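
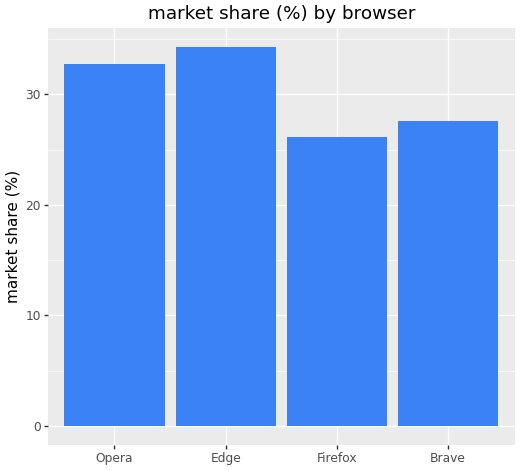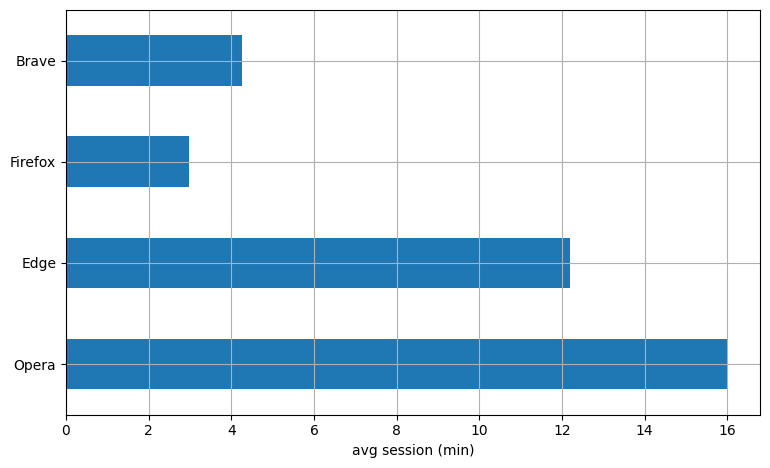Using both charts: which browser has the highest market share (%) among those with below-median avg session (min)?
Brave

Chart 2 median avg session (min) ≈ 8; below-median browsers: Firefox, Brave. Among those, Brave has the highest market share (%) (≈ 30).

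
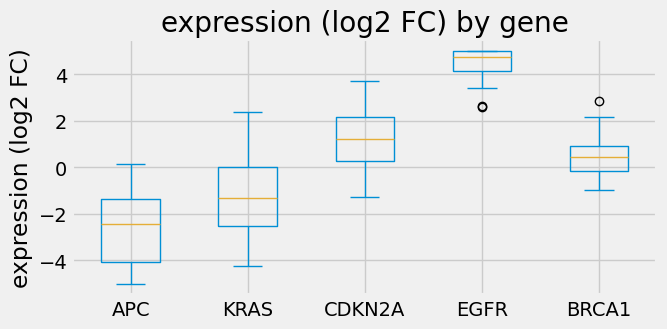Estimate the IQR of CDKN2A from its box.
≈ 2

Q3 ≈ 2, Q1 ≈ 0; IQR ≈ 2.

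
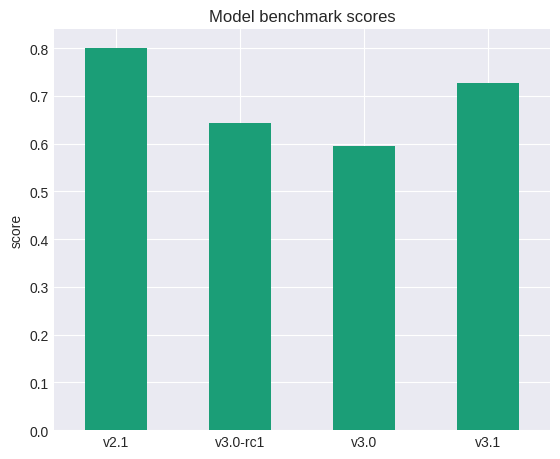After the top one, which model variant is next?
Top 3: v2.1 ≈ 0.8, v3.1 ≈ 0.7, v3.0-rc1 ≈ 0.6.

v3.1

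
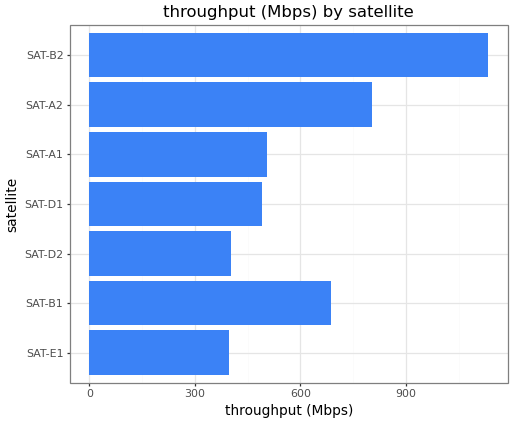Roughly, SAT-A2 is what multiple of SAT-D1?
SAT-A2 ≈ 800, SAT-D1 ≈ 500; 800/500 ≈ 1.6.

≈ 1.6×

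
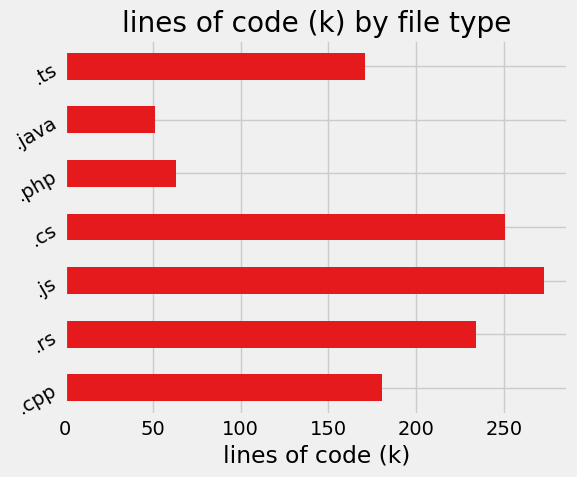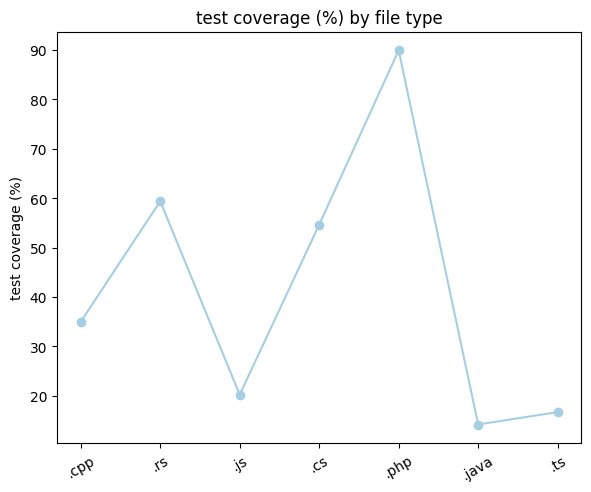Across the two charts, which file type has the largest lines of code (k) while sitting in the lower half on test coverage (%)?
.js

Chart 2 median test coverage (%) ≈ 30; below-median file types: .js, .java, .ts. Among those, .js has the highest lines of code (k) (≈ 250).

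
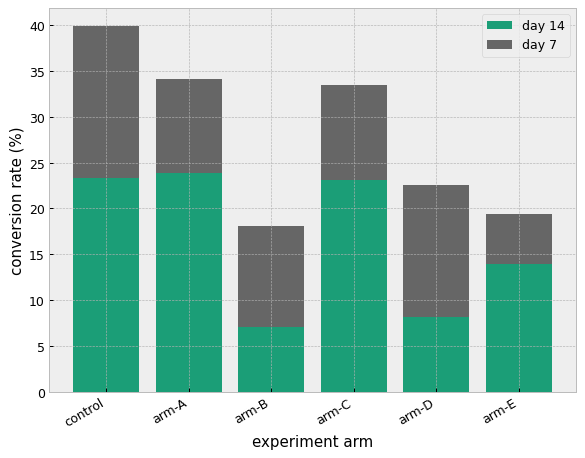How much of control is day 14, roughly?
≈ 25

day 14 top ≈ 25, bottom ≈ 0; segment ≈ 25.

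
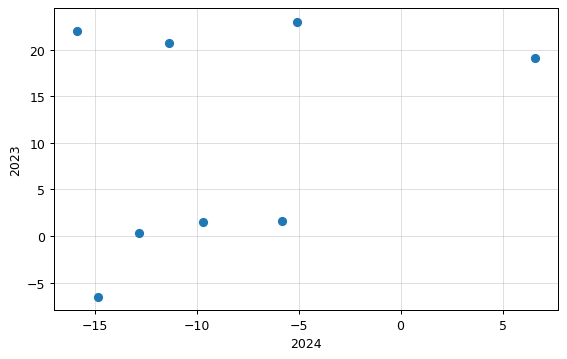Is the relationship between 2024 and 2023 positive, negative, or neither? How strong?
positive, weak

Points are positively correlated; weak (|r| ≈ 0.3).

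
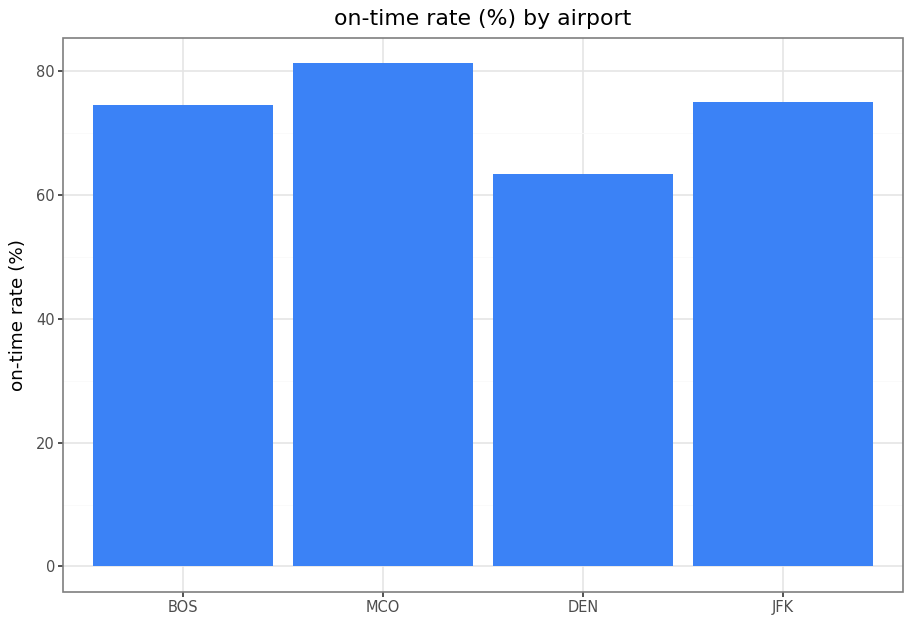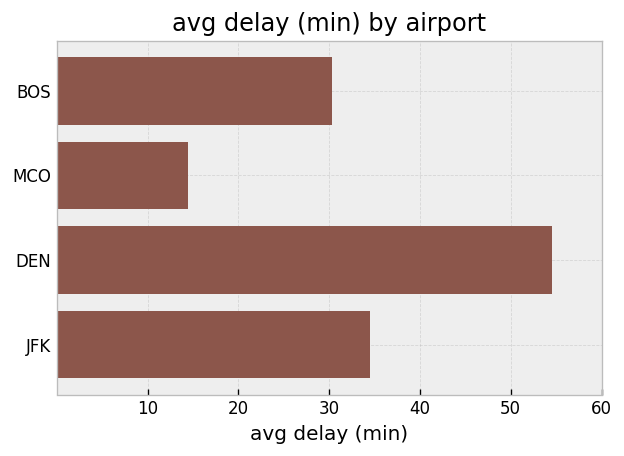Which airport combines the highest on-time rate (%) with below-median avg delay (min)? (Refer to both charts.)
MCO

Chart 2 median avg delay (min) ≈ 30; below-median airports: BOS, MCO. Among those, MCO has the highest on-time rate (%) (≈ 80).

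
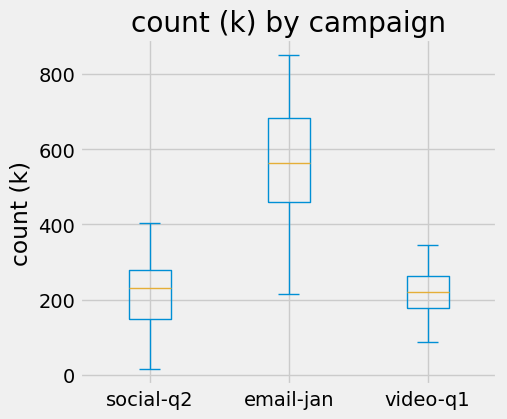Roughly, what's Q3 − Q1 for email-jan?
Q3 ≈ 700, Q1 ≈ 450; IQR ≈ 250.

≈ 250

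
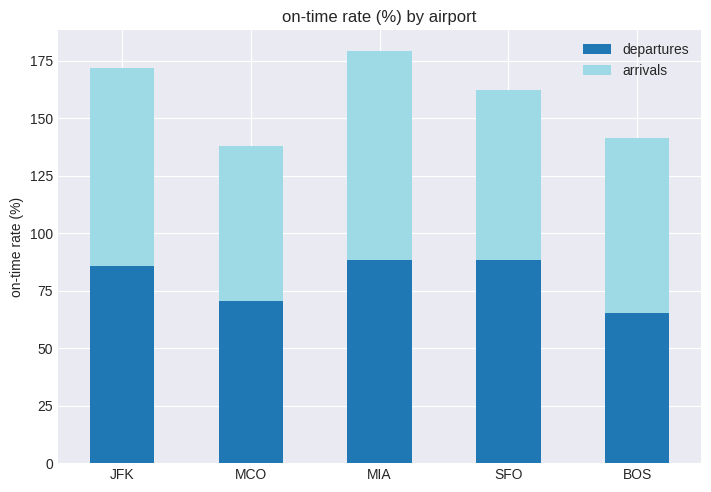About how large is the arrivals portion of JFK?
arrivals top ≈ 180, bottom ≈ 80; segment ≈ 100.

≈ 100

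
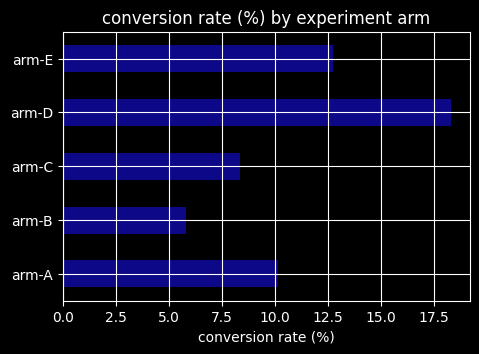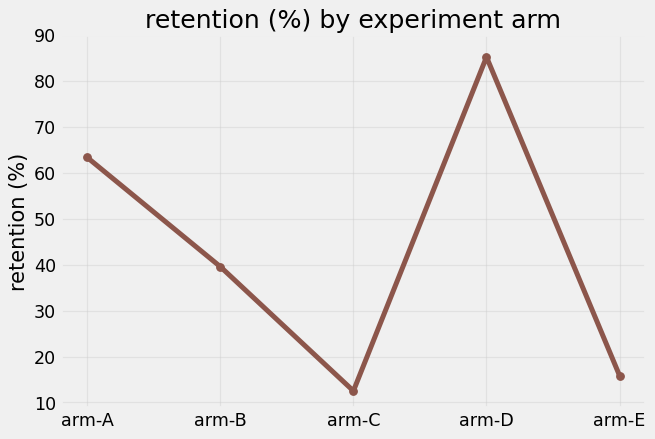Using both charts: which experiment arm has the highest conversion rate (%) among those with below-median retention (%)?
arm-E

Chart 2 median retention (%) ≈ 40; below-median experiment arms: arm-C, arm-E. Among those, arm-E has the highest conversion rate (%) (≈ 12).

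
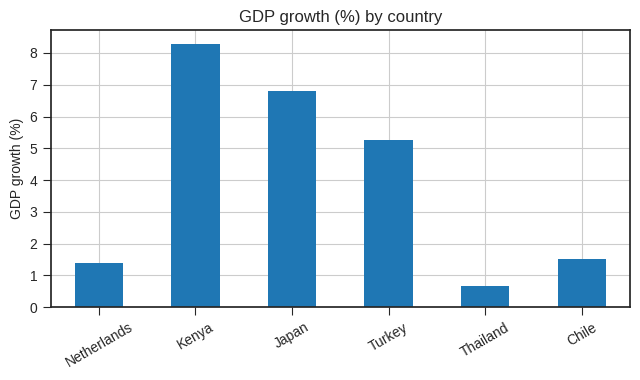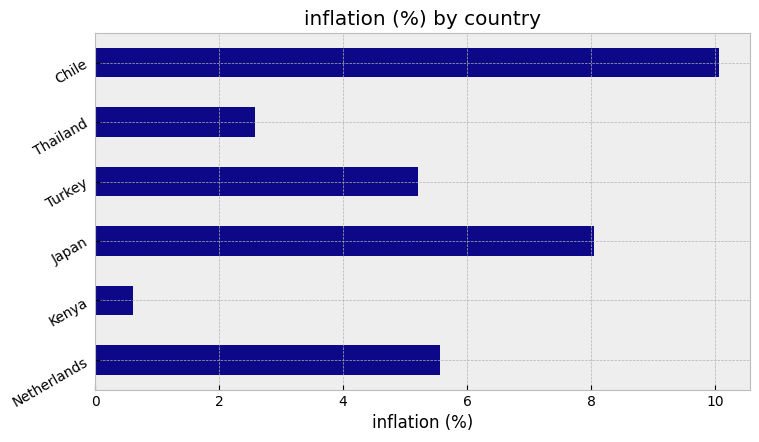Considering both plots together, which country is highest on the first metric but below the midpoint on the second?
Chart 2 median inflation (%) ≈ 5; below-median countries: Kenya, Turkey, Thailand. Among those, Kenya has the highest GDP growth (%) (≈ 8).

Kenya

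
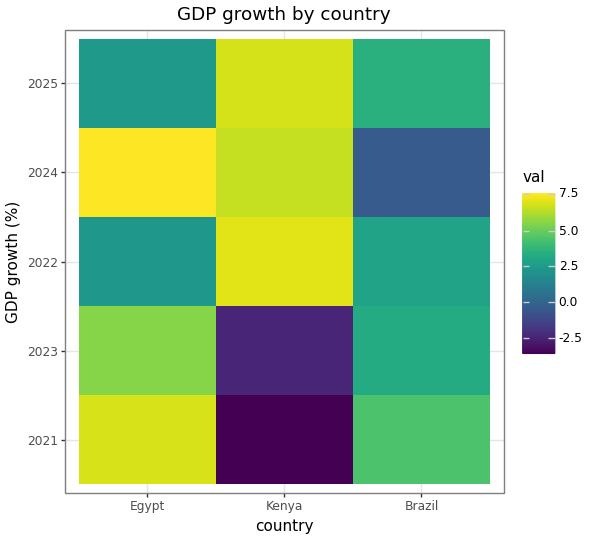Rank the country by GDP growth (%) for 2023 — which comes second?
Top 3 for 2023: Egypt ≈ 6, Brazil ≈ 3, Kenya ≈ -2.

Brazil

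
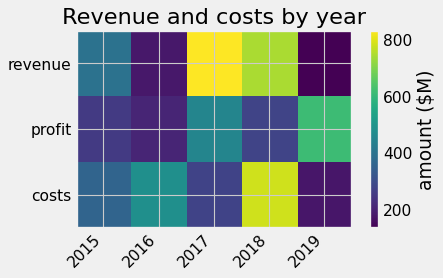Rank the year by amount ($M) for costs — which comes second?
2016

Top 3 for costs: 2018 ≈ 800, 2016 ≈ 500, 2015 ≈ 400.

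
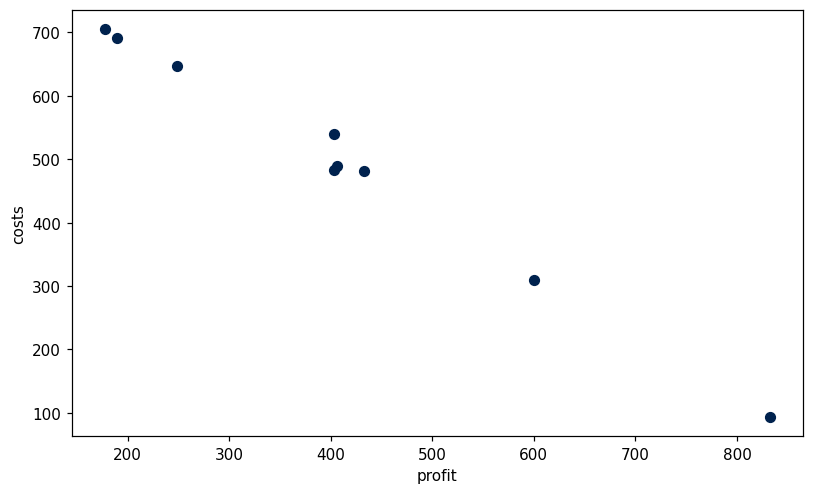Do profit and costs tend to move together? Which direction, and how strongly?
Points are negatively correlated; strong (|r| ≈ 1.0).

negative, strong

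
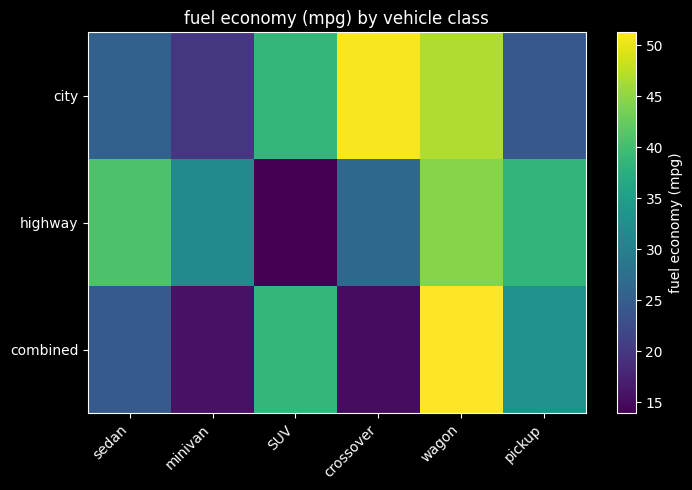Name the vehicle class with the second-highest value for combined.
Top 3 for combined: wagon ≈ 50, SUV ≈ 40, pickup ≈ 35.

SUV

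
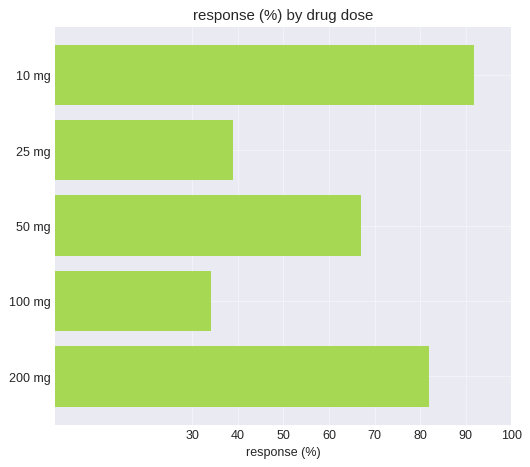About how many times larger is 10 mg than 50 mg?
≈ 1.29×

10 mg ≈ 90, 50 mg ≈ 70; 90/70 ≈ 1.29.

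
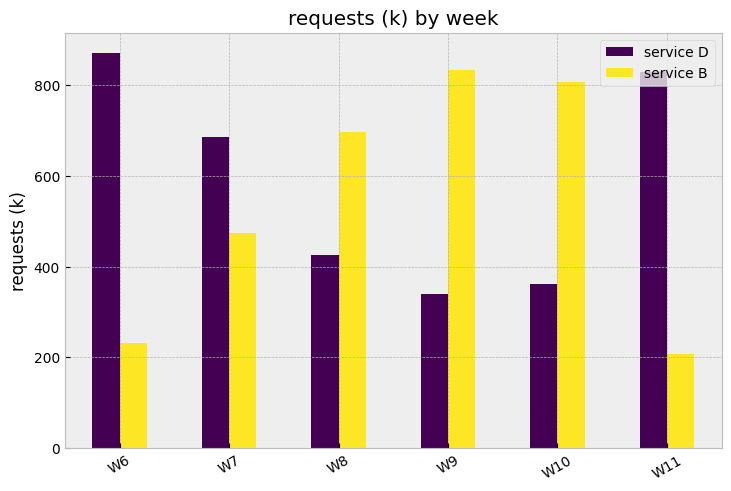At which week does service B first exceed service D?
W7: service B ≈ 500 vs service D ≈ 700 (not yet); W8: service B ≈ 700 vs service D ≈ 400 (first crossover).

W8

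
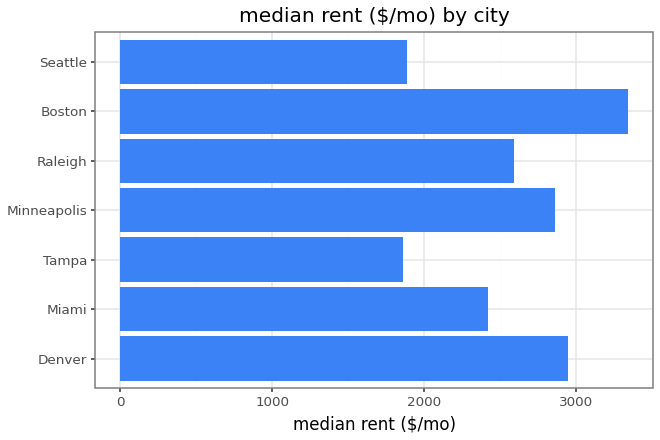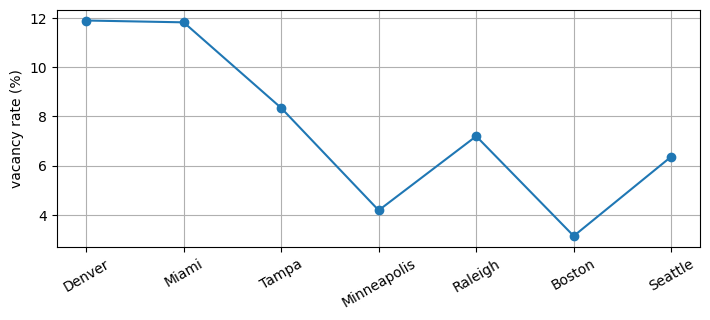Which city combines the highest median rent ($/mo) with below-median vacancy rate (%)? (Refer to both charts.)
Boston

Chart 2 median vacancy rate (%) ≈ 8; below-median cities: Minneapolis, Boston, Seattle. Among those, Boston has the highest median rent ($/mo) (≈ 3500).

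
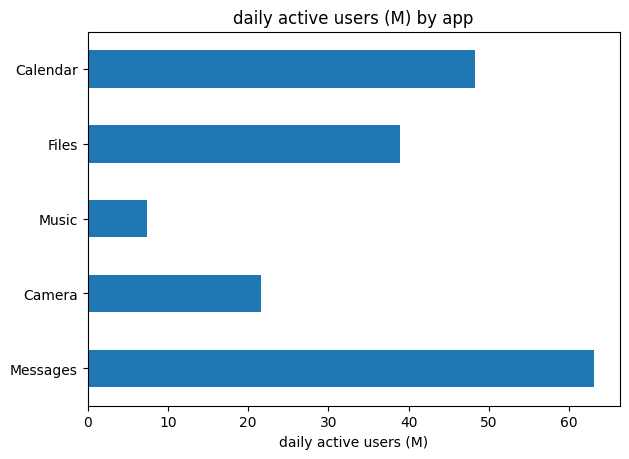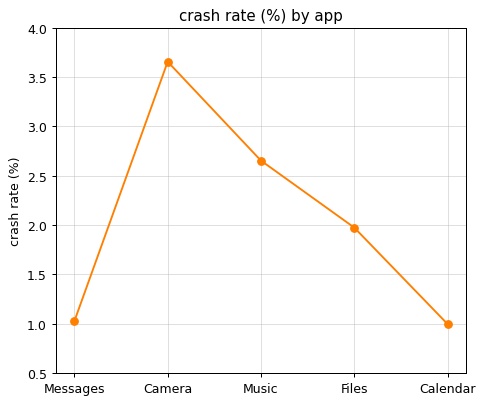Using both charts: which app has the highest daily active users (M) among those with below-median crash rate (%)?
Messages

Chart 2 median crash rate (%) ≈ 2; below-median apps: Messages, Calendar. Among those, Messages has the highest daily active users (M) (≈ 60).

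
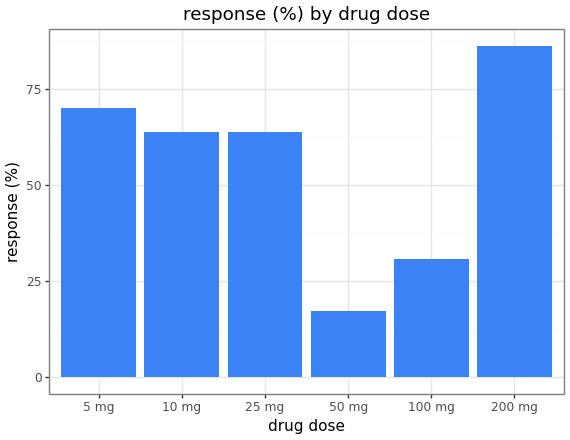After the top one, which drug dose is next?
Top 3: 200 mg ≈ 90, 5 mg ≈ 70, 25 mg ≈ 60.

5 mg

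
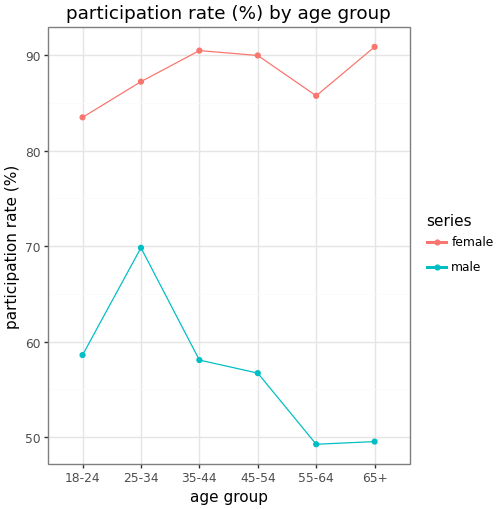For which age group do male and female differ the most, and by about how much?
65+: male ≈ 50, female ≈ 90 → gap ≈ 40. Next-largest (55-64) is only ≈ 35.

65+, ≈ 40 %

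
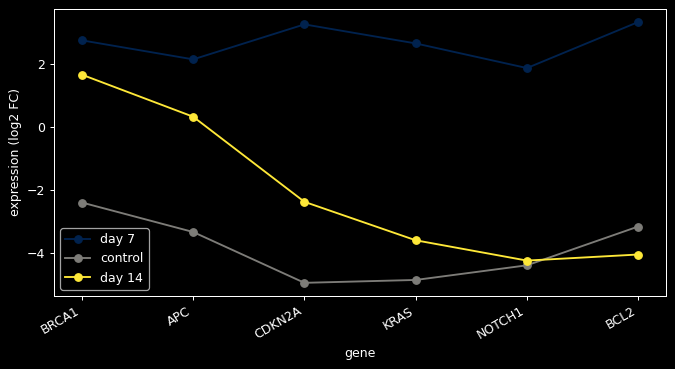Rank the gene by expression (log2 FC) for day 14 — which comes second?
APC

Top 3 for day 14: BRCA1 ≈ 2, APC ≈ 0, CDKN2A ≈ -2.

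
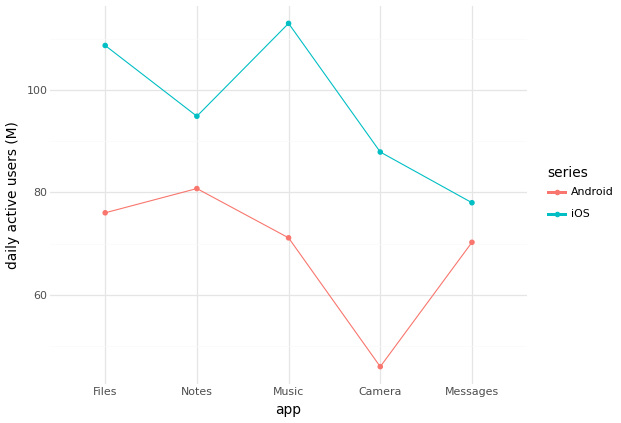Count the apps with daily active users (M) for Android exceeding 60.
Above 60: Files, Notes, Music, Messages.

4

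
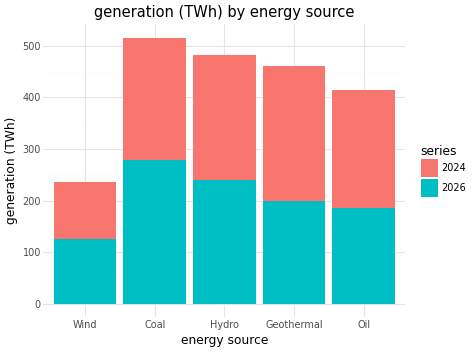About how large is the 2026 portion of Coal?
2026 top ≈ 300, bottom ≈ 0; segment ≈ 300.

≈ 300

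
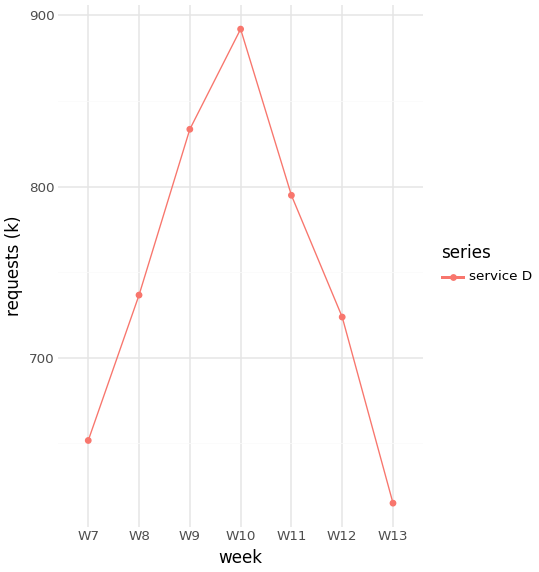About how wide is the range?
Max W10 ≈ 900, min W13 ≈ 625; range ≈ 275.

≈ 275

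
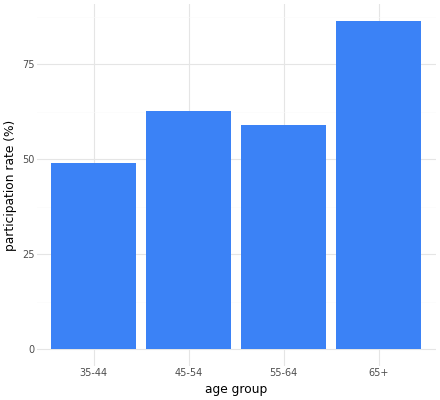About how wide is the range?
Max 65+ ≈ 90, min 35-44 ≈ 50; range ≈ 40.

≈ 40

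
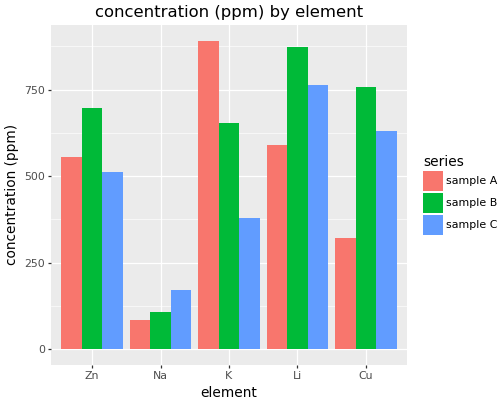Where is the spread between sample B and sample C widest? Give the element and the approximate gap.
K, ≈ 300 ppm

K: sample B ≈ 700, sample C ≈ 400 → gap ≈ 300. Next-largest (Zn) is only ≈ 200.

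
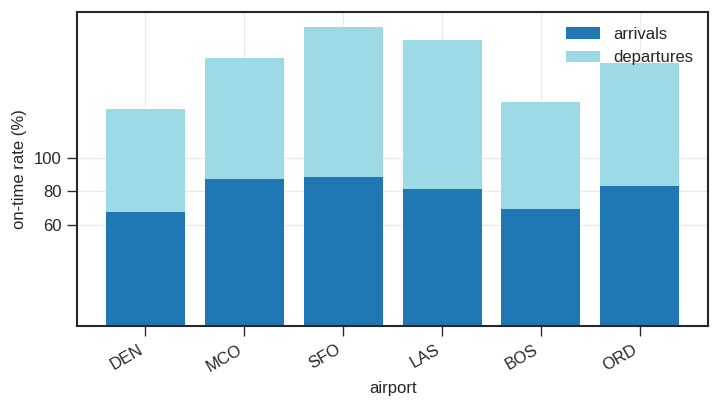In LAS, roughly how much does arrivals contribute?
≈ 80

arrivals top ≈ 80, bottom ≈ 0; segment ≈ 80.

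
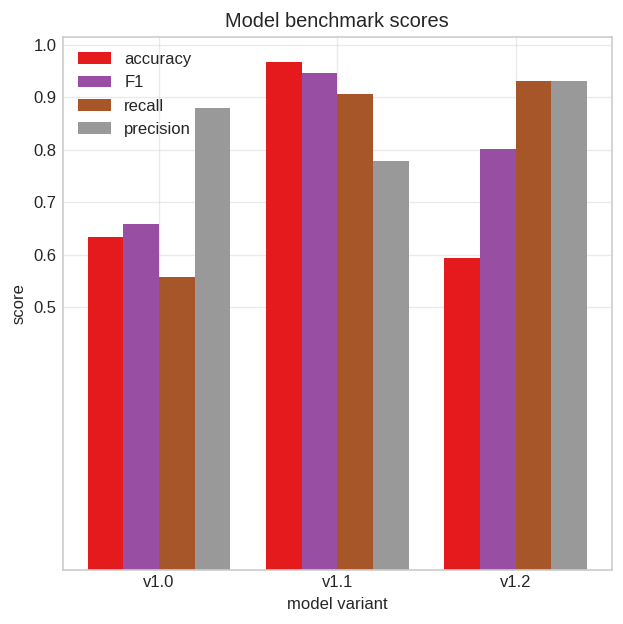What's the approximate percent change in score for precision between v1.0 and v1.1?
≈ -11.1%

v1.0 ≈ 0.9, v1.1 ≈ 0.8; (0.8 − 0.9) / 0.9 ≈ -11.1%.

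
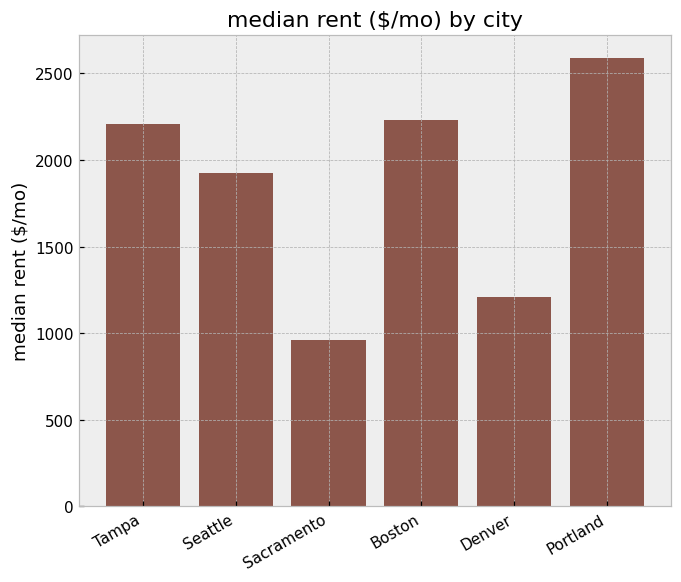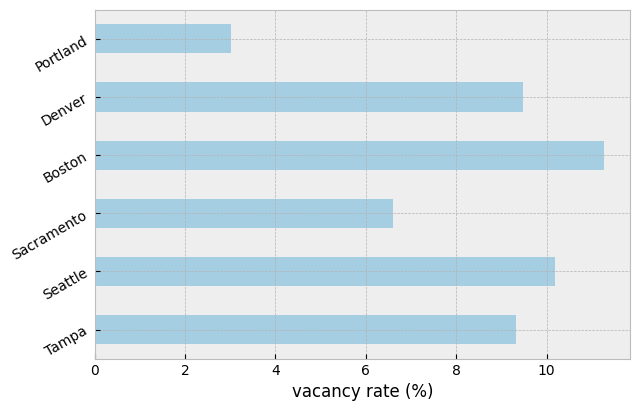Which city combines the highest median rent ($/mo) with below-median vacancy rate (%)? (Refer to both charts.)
Portland

Chart 2 median vacancy rate (%) ≈ 10; below-median cities: Tampa, Sacramento, Portland. Among those, Portland has the highest median rent ($/mo) (≈ 2500).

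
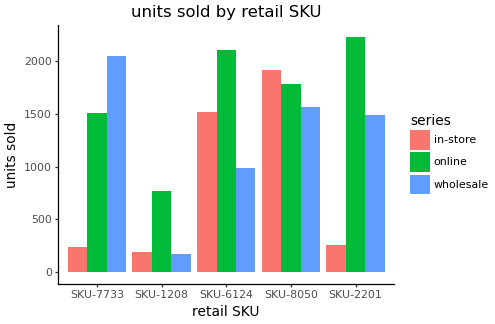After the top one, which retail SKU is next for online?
SKU-6124

Top 3 for online: SKU-2201 ≈ 2200, SKU-6124 ≈ 2000, SKU-8050 ≈ 1800.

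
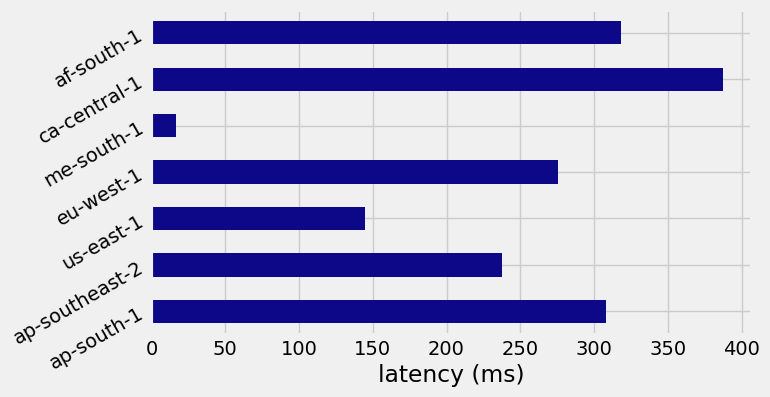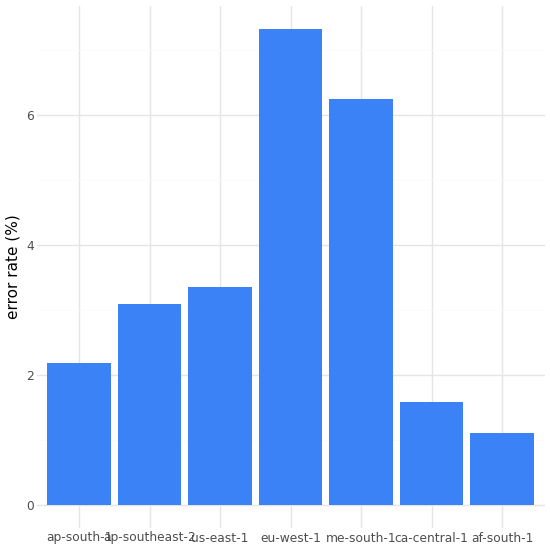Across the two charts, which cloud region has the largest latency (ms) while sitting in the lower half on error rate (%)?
Chart 2 median error rate (%) ≈ 3; below-median cloud regions: ap-south-1, ca-central-1, af-south-1. Among those, ca-central-1 has the highest latency (ms) (≈ 400).

ca-central-1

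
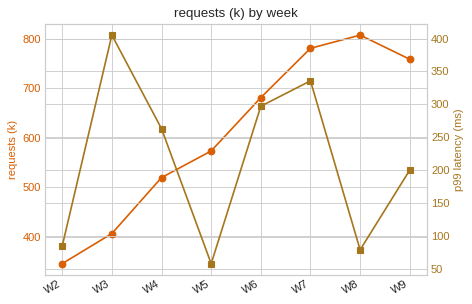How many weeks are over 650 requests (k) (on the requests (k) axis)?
4

Above 650: W6, W7, W8, W9.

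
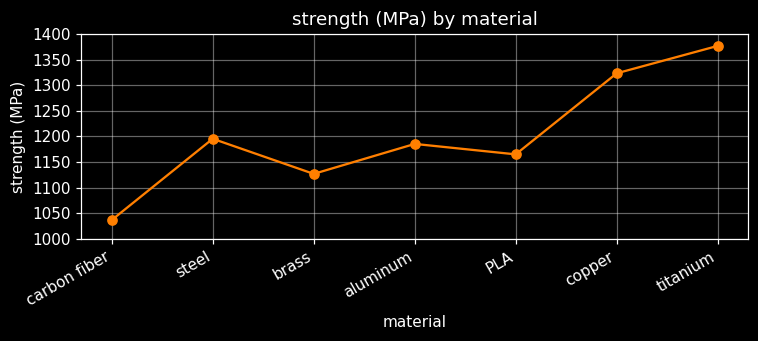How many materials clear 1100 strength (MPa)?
6

Above 1100: steel, brass, aluminum, PLA, copper, titanium.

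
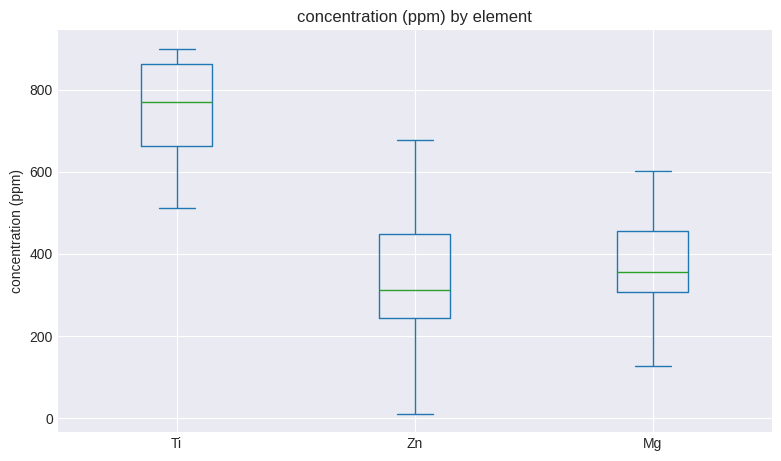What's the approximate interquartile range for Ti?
≈ 200

Q3 ≈ 850, Q1 ≈ 650; IQR ≈ 200.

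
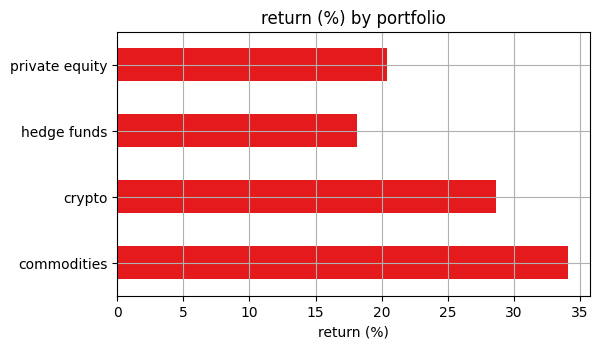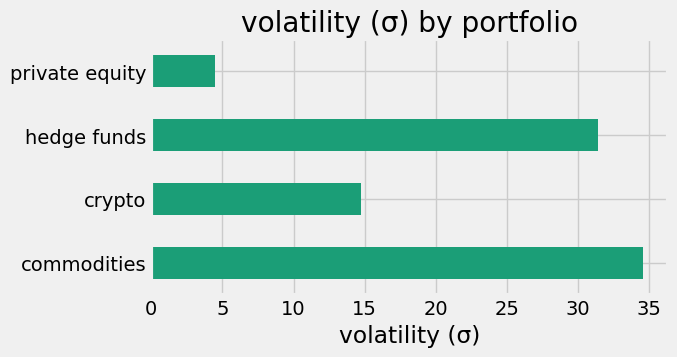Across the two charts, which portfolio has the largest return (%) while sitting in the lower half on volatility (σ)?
Chart 2 median volatility (σ) ≈ 25; below-median portfolios: crypto, private equity. Among those, crypto has the highest return (%) (≈ 30).

crypto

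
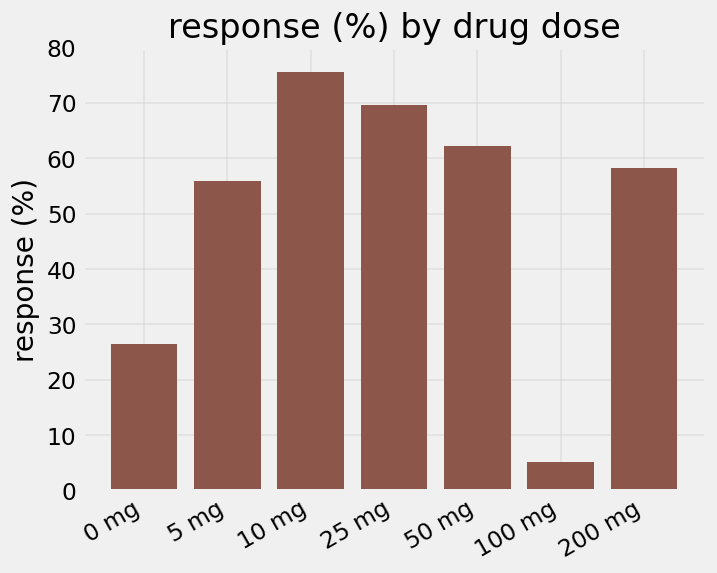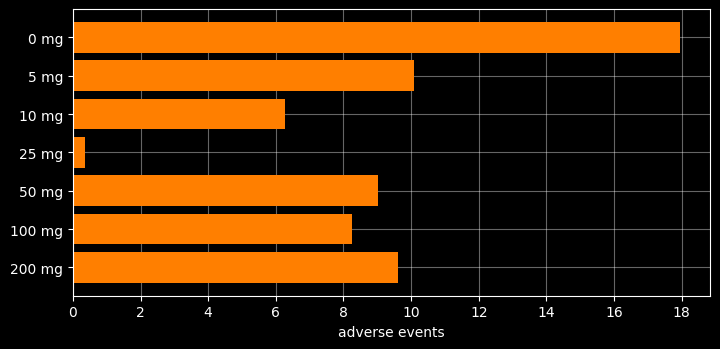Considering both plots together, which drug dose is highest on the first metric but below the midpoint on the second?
Chart 2 median adverse events ≈ 10; below-median drug doses: 10 mg, 25 mg, 100 mg. Among those, 10 mg has the highest response (%) (≈ 80).

10 mg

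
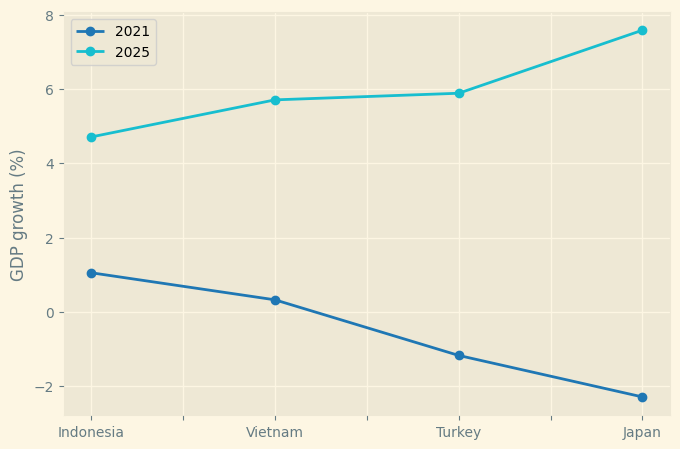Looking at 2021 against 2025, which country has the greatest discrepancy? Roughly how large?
Japan, ≈ 10 %

Japan: 2021 ≈ -2, 2025 ≈ 8 → gap ≈ 10. Next-largest (Turkey) is only ≈ 7.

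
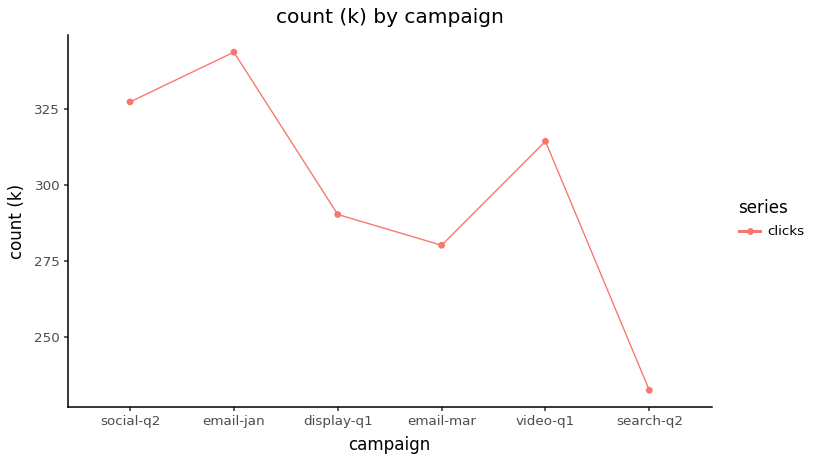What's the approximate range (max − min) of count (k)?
≈ 110

Max email-jan ≈ 340, min search-q2 ≈ 230; range ≈ 110.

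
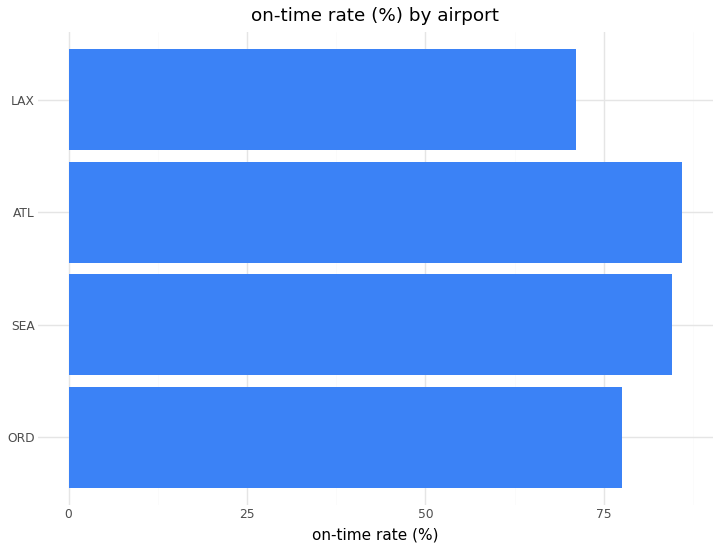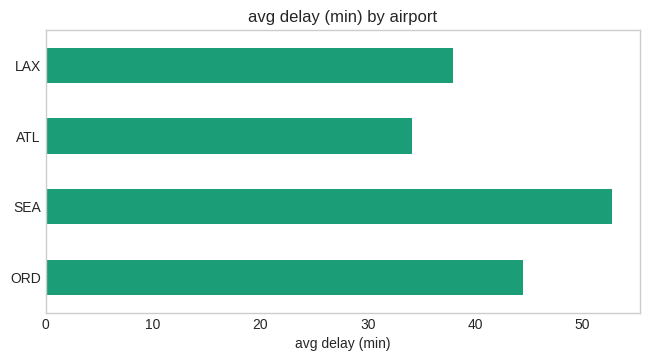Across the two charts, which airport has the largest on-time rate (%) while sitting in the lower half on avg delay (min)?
Chart 2 median avg delay (min) ≈ 40; below-median airports: ATL, LAX. Among those, ATL has the highest on-time rate (%) (≈ 90).

ATL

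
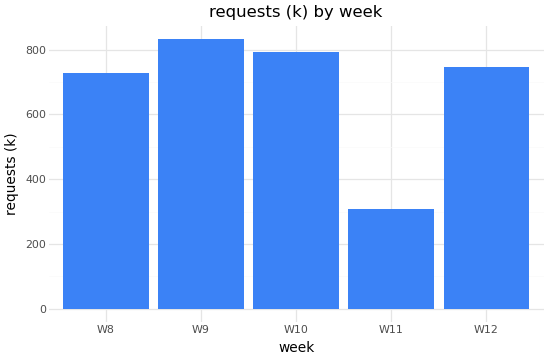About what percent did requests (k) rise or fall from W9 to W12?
W9 ≈ 800, W12 ≈ 700; (700 − 800) / 800 ≈ -12.5%.

≈ -12.5%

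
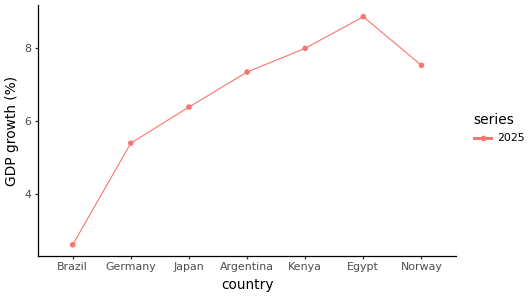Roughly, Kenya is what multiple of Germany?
Kenya ≈ 8, Germany ≈ 5; 8/5 ≈ 1.6.

≈ 1.6×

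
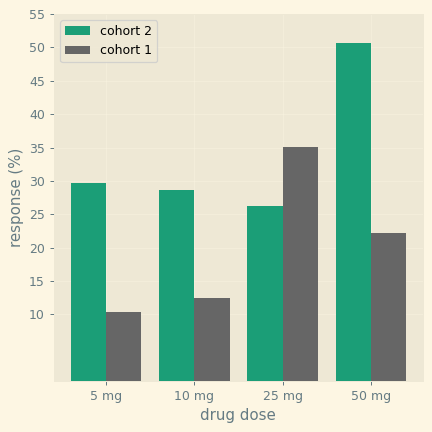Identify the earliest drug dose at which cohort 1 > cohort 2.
25 mg

10 mg: cohort 1 ≈ 10 vs cohort 2 ≈ 30 (not yet); 25 mg: cohort 1 ≈ 35 vs cohort 2 ≈ 25 (first crossover).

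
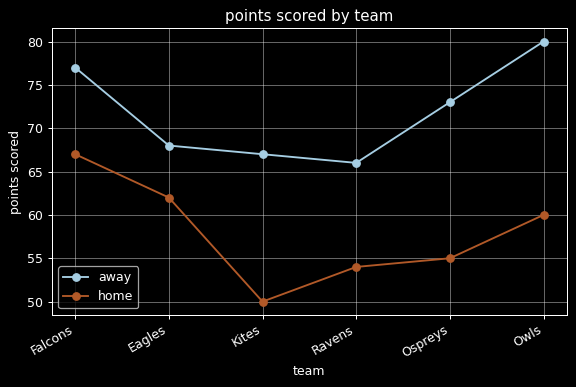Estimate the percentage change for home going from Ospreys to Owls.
Ospreys ≈ 55, Owls ≈ 60; (60 − 55) / 55 ≈ +9.1%.

≈ +9.1%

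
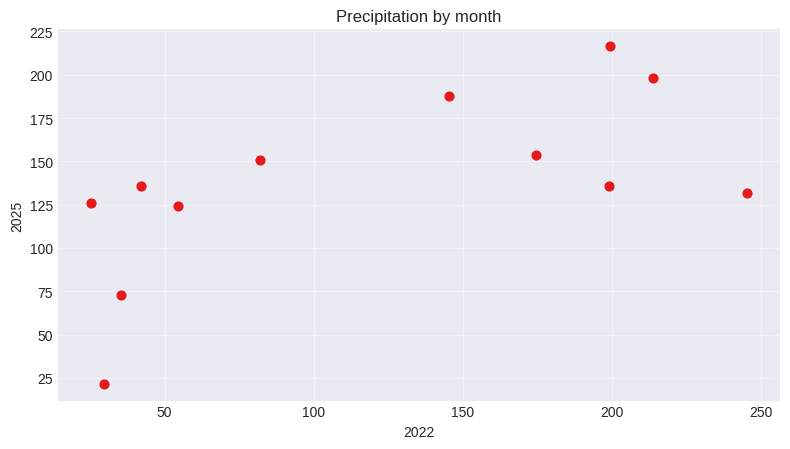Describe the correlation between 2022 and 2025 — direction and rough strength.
Points are positively correlated; moderate (|r| ≈ 0.6).

positive, moderate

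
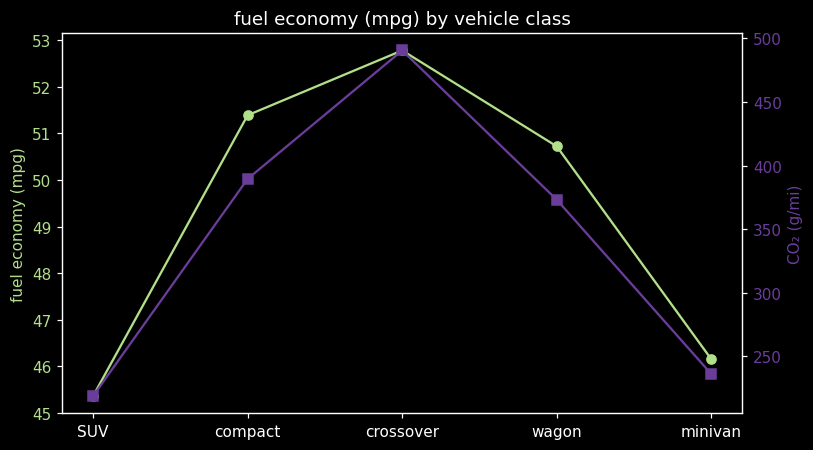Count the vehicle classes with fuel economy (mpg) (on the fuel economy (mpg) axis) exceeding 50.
3

Above 50: compact, crossover, wagon.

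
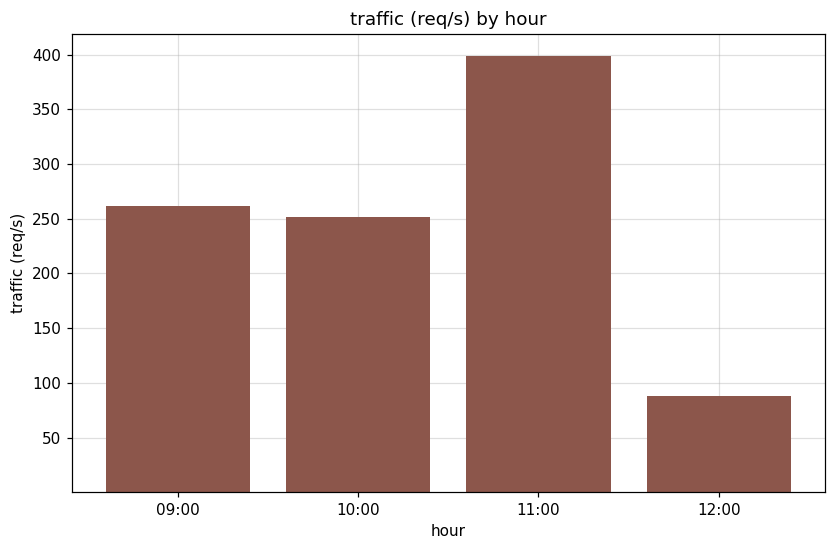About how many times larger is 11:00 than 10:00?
≈ 1.6×

11:00 ≈ 400, 10:00 ≈ 250; 400/250 ≈ 1.6.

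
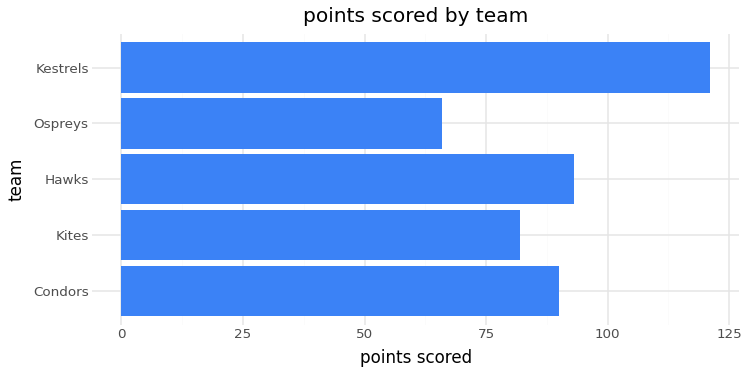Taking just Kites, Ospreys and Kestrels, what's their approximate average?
(80 + 60 + 120) / 3 ≈ 87.

≈ 87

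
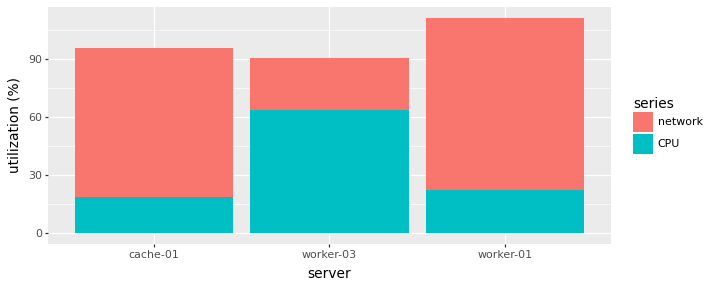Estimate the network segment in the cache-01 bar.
network top ≈ 100, bottom ≈ 20; segment ≈ 80.

≈ 80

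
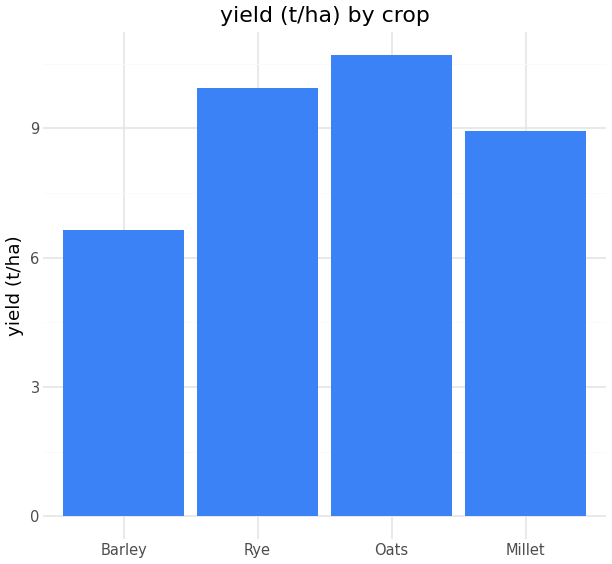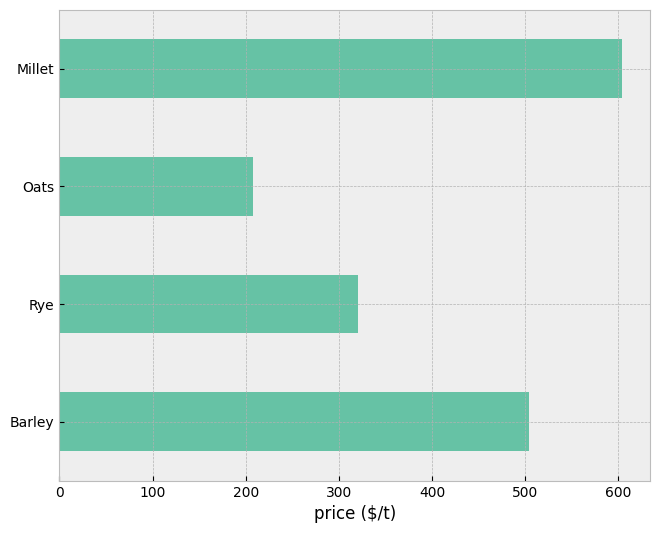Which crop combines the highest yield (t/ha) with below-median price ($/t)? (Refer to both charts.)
Oats

Chart 2 median price ($/t) ≈ 400; below-median crops: Rye, Oats. Among those, Oats has the highest yield (t/ha) (≈ 11).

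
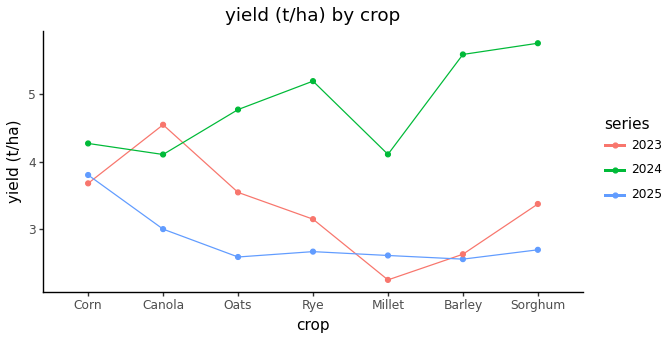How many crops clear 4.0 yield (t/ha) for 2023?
Above 4.0: Canola.

1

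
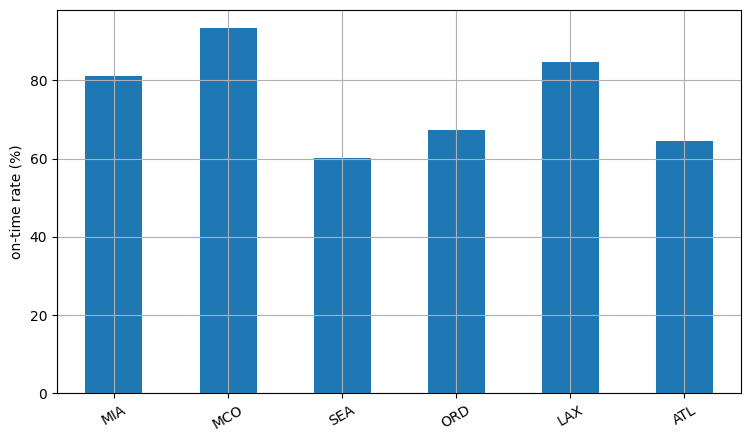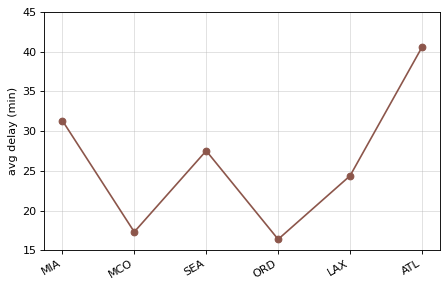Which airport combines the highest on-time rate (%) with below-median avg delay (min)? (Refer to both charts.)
Chart 2 median avg delay (min) ≈ 25; below-median airports: MCO, ORD, LAX. Among those, MCO has the highest on-time rate (%) (≈ 90).

MCO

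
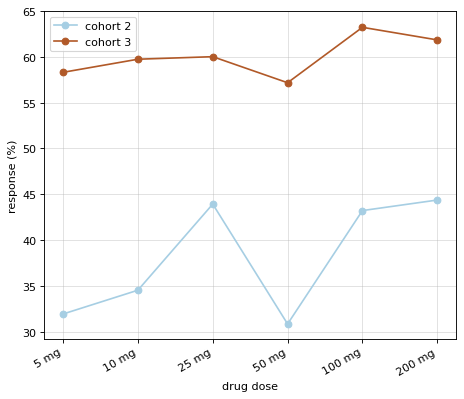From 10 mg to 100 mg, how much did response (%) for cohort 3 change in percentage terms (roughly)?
10 mg ≈ 60, 100 mg ≈ 65; (65 − 60) / 60 ≈ +8.3%.

≈ +8.3%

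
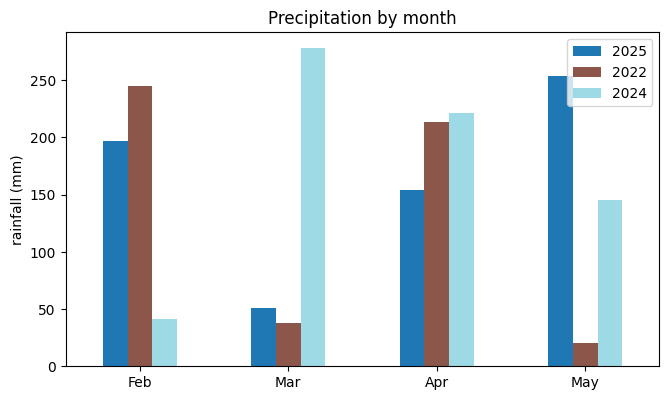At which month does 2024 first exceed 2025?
Feb: 2024 ≈ 50 vs 2025 ≈ 200 (not yet); Mar: 2024 ≈ 275 vs 2025 ≈ 50 (first crossover).

Mar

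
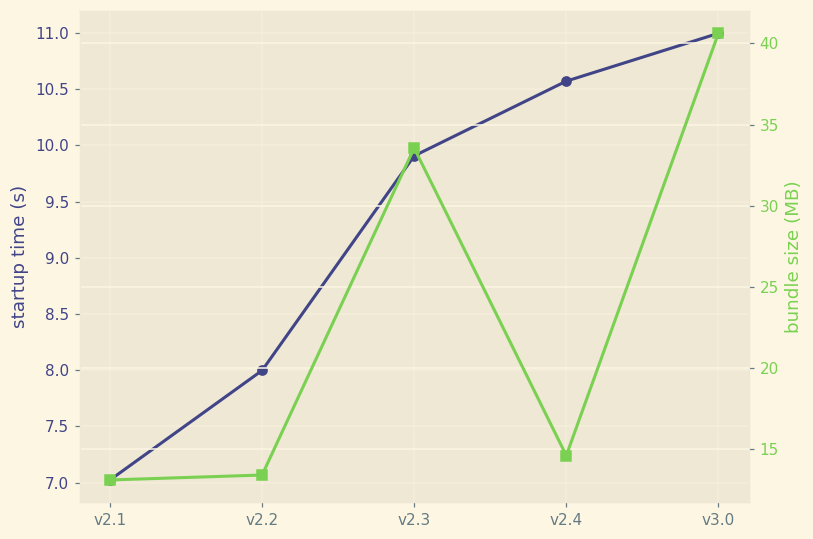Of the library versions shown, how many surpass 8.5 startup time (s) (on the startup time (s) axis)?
Above 8.5: v2.3, v2.4, v3.0.

3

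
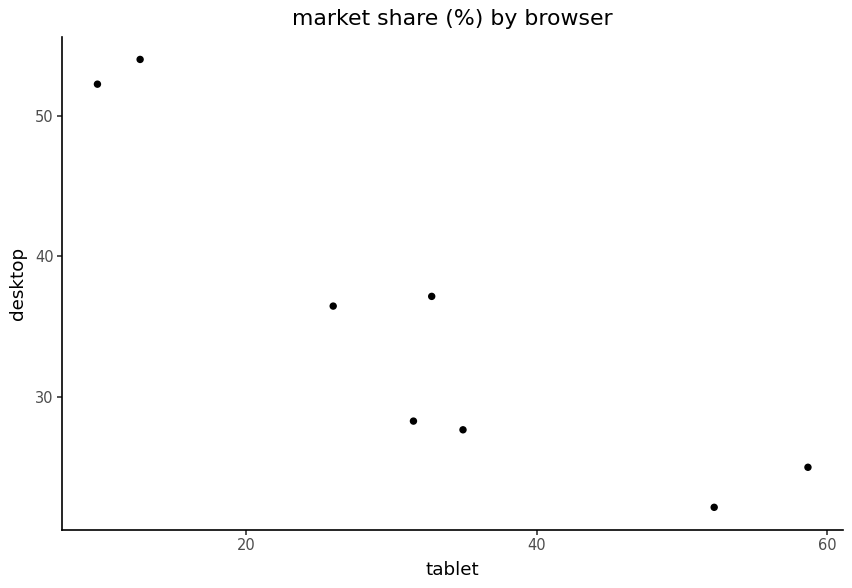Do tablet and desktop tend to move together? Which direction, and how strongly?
negative, strong

Points are negatively correlated; strong (|r| ≈ 0.9).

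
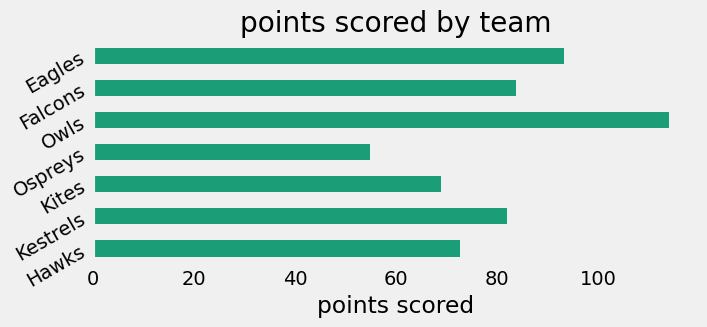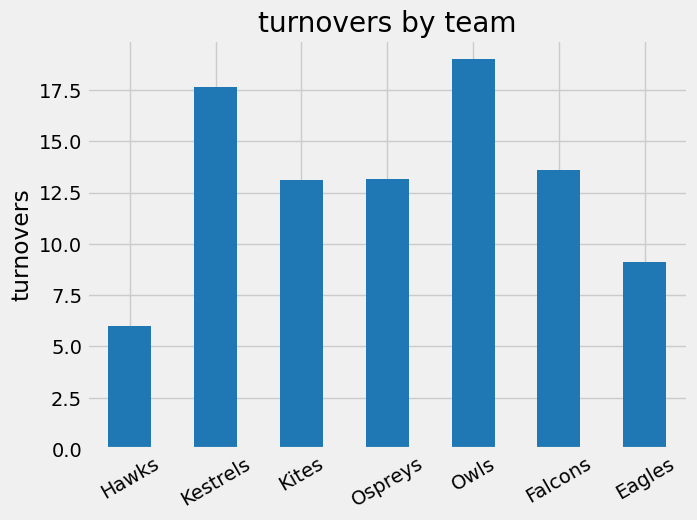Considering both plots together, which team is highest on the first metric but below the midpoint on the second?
Eagles

Chart 2 median turnovers ≈ 14; below-median teams: Hawks, Kites, Eagles. Among those, Eagles has the highest points scored (≈ 100).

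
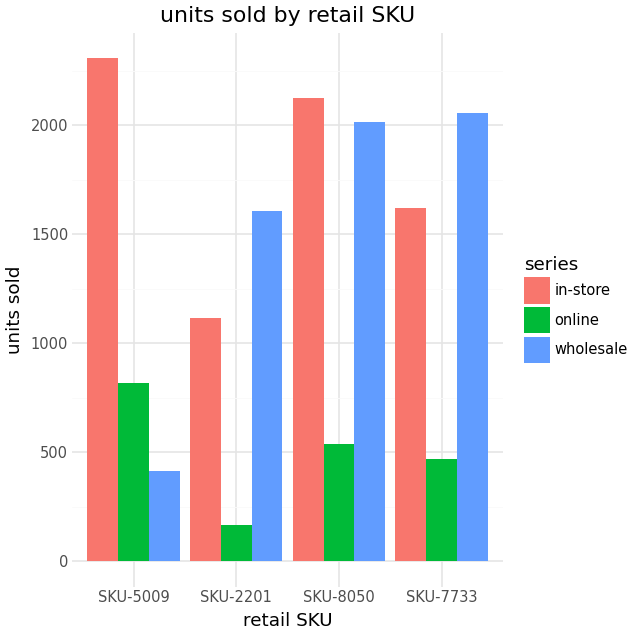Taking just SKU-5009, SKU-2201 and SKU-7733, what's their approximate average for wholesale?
(400 + 1600 + 2000) / 3 ≈ 1333.

≈ 1333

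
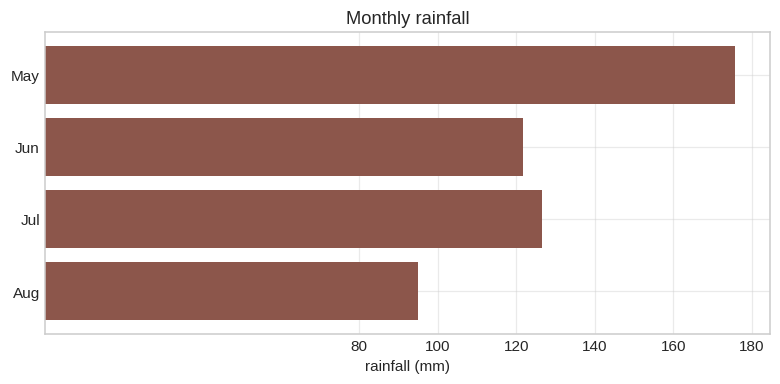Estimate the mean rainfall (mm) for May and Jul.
≈ 150

(180 + 120) / 2 ≈ 150.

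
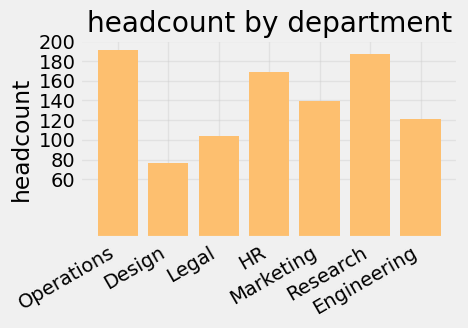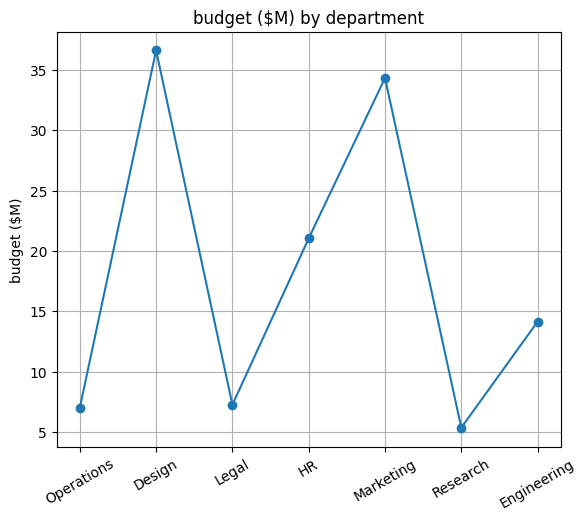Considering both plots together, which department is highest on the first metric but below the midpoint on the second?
Chart 2 median budget ($M) ≈ 15; below-median departments: Operations, Legal, Research. Among those, Operations has the highest headcount (≈ 200).

Operations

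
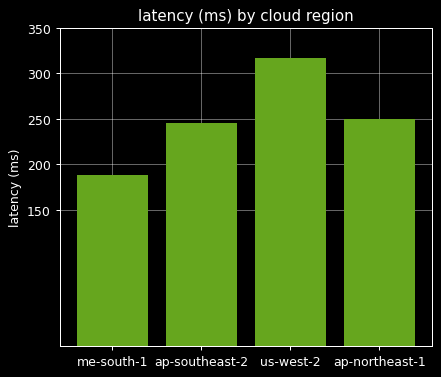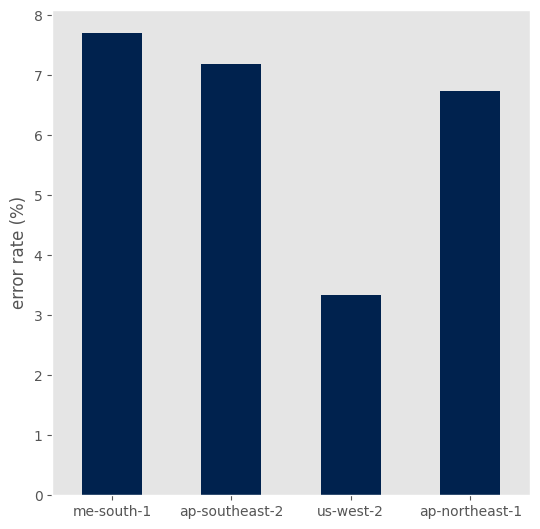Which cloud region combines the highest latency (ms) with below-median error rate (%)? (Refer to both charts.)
us-west-2

Chart 2 median error rate (%) ≈ 7; below-median cloud regions: us-west-2, ap-northeast-1. Among those, us-west-2 has the highest latency (ms) (≈ 300).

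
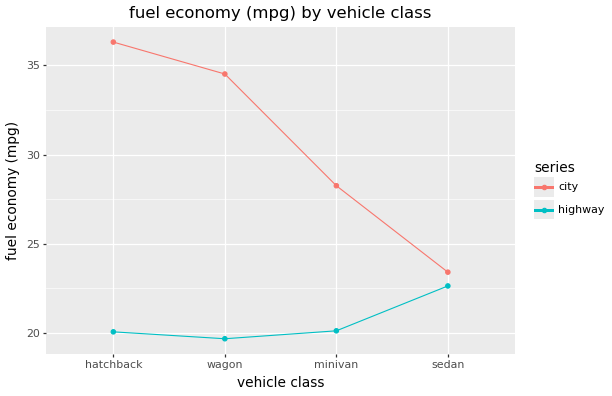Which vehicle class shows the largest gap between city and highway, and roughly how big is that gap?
hatchback, ≈ 16 mpg

hatchback: city ≈ 36, highway ≈ 20 → gap ≈ 16. Next-largest (wagon) is only ≈ 14.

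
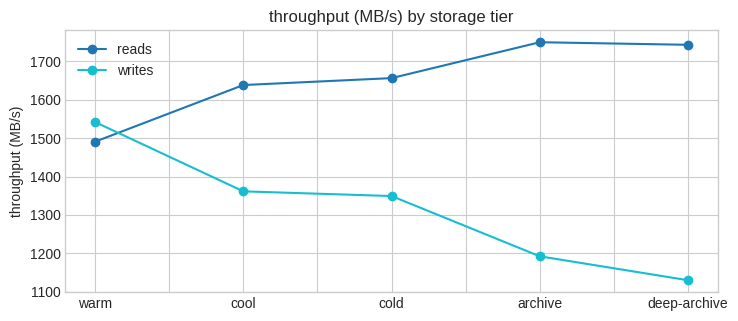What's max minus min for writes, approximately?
≈ 400

Max warm ≈ 1500, min deep-archive ≈ 1100; range ≈ 400.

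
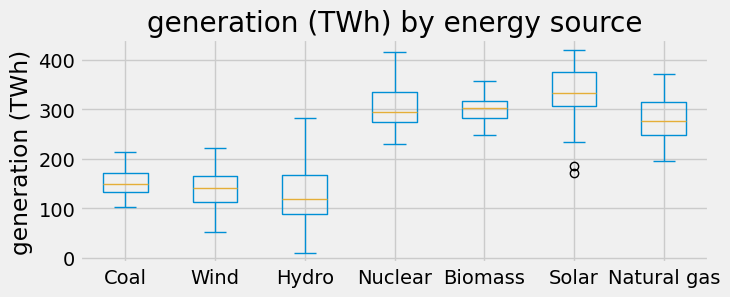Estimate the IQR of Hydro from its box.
≈ 80

Q3 ≈ 160, Q1 ≈ 80; IQR ≈ 80.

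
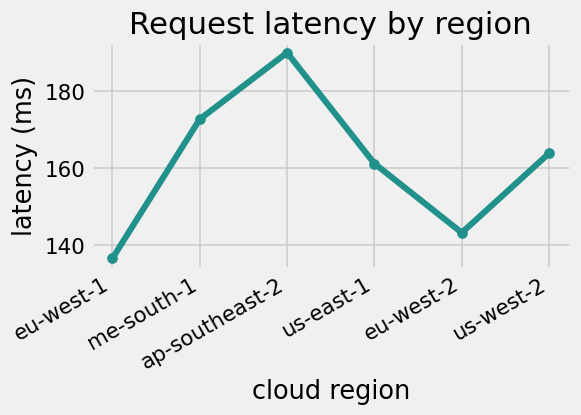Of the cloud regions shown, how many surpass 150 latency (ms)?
4

Above 150: me-south-1, ap-southeast-2, us-east-1, us-west-2.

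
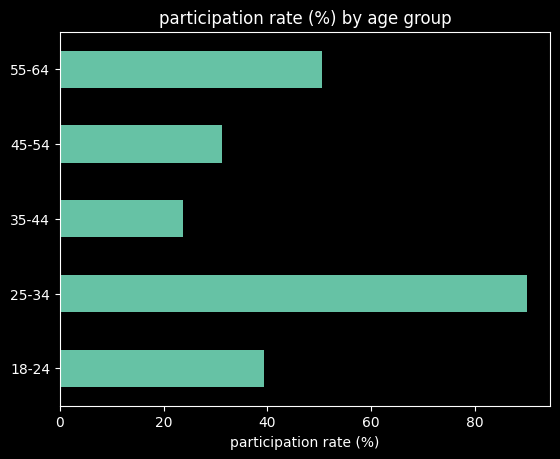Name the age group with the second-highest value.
55-64

Top 3: 25-34 ≈ 90, 55-64 ≈ 50, 18-24 ≈ 40.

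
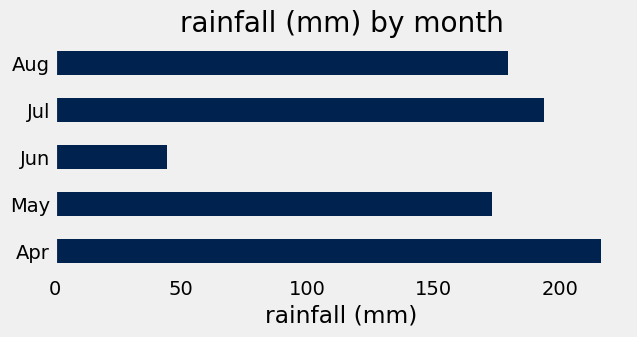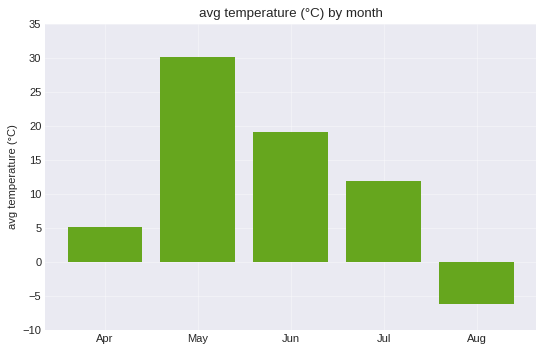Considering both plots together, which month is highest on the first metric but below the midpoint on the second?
Chart 2 median avg temperature (°C) ≈ 10; below-median months: Apr, Aug. Among those, Apr has the highest rainfall (mm) (≈ 220).

Apr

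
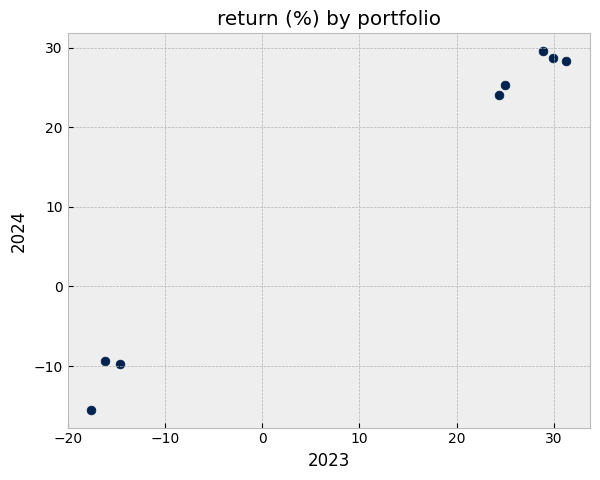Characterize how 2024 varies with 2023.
Points are positively correlated; strong (|r| ≈ 1.0).

positive, strong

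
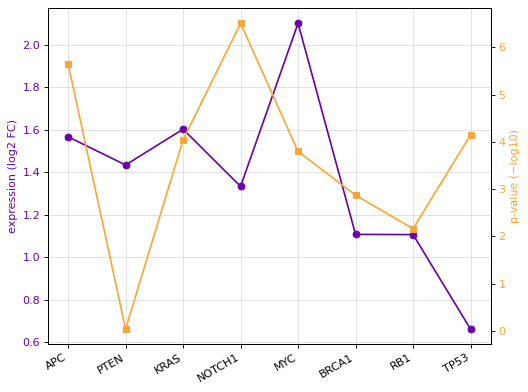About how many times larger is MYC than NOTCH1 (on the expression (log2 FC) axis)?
MYC ≈ 2.2, NOTCH1 ≈ 1.4; 2.2/1.4 ≈ 1.57.

≈ 1.57×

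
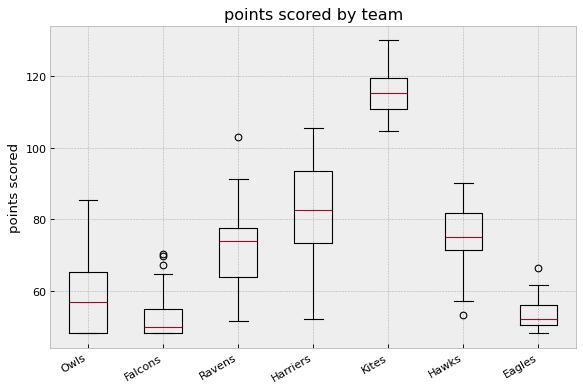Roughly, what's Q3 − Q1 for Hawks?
Q3 ≈ 80, Q1 ≈ 70; IQR ≈ 10.

≈ 10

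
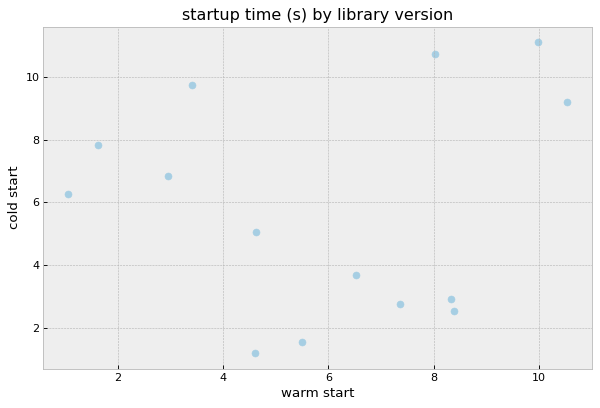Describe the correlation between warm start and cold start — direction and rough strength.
no clear correlation

Points are roughly uncorrelated; weak (|r| ≈ 0.1).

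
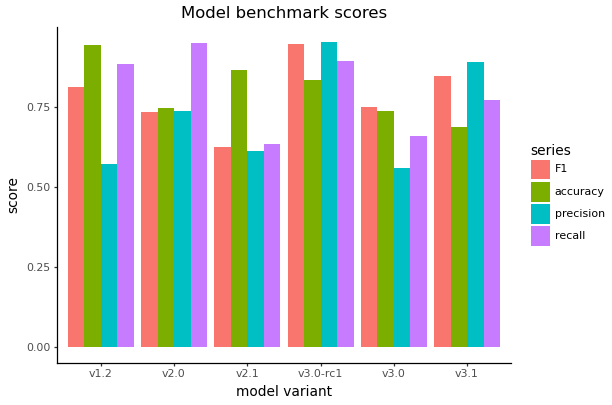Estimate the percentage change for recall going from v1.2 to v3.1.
v1.2 ≈ 0.9, v3.1 ≈ 0.8; (0.8 − 0.9) / 0.9 ≈ -11.1%.

≈ -11.1%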